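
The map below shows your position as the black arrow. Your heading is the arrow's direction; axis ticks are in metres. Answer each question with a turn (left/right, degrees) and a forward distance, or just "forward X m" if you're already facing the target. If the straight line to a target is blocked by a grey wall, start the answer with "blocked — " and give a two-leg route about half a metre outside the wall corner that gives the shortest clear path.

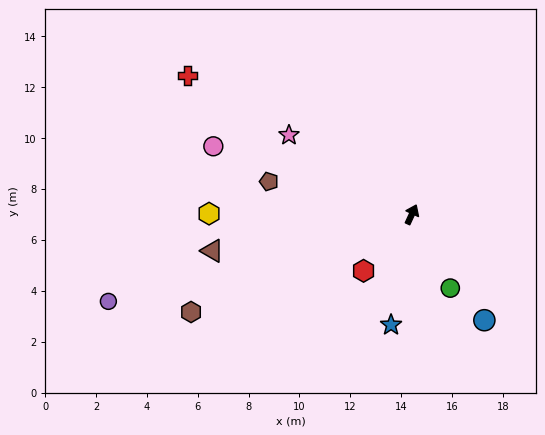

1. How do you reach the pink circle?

turn left 96°, forward 8.3 m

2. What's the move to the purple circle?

turn left 131°, forward 12.4 m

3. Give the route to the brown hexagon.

turn left 139°, forward 9.5 m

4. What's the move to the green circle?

turn right 128°, forward 3.3 m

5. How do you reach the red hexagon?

turn left 164°, forward 2.9 m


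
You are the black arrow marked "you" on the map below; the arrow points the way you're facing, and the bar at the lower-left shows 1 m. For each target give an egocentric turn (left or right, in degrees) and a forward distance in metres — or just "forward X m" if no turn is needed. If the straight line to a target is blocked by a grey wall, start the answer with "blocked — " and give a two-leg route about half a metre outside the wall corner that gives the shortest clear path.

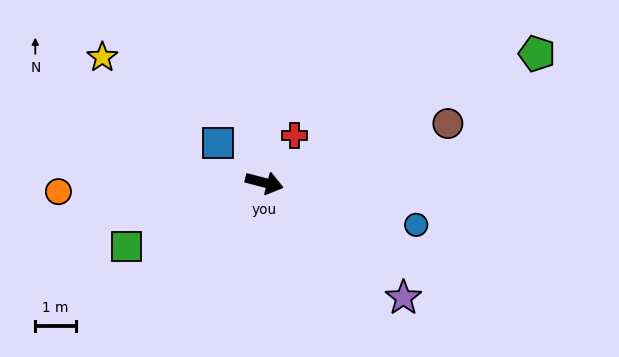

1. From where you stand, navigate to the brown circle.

turn left 33°, forward 4.8 m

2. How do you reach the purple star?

turn right 25°, forward 4.5 m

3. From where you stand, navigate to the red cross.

turn left 72°, forward 1.4 m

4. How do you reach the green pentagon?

turn left 40°, forward 7.4 m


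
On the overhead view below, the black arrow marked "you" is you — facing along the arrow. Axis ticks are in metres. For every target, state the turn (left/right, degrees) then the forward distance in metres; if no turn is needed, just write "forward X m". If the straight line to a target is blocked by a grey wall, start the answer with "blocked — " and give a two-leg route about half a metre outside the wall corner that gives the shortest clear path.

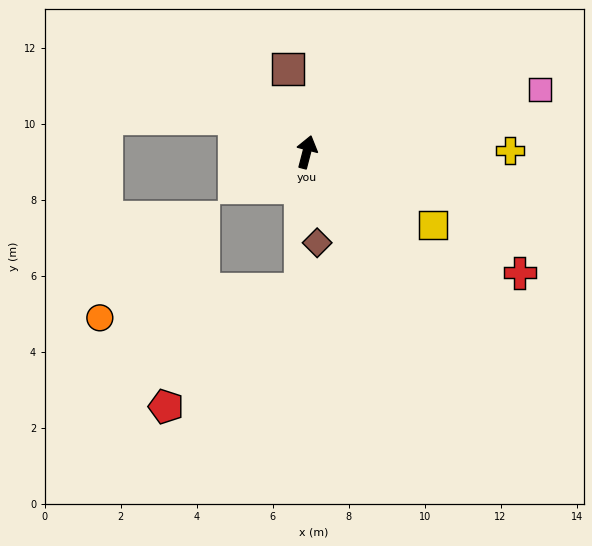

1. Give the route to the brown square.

turn left 27°, forward 2.2 m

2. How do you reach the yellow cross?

turn right 75°, forward 5.3 m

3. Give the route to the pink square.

turn right 60°, forward 6.4 m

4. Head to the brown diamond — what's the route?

turn right 159°, forward 2.4 m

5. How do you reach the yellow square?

turn right 105°, forward 3.8 m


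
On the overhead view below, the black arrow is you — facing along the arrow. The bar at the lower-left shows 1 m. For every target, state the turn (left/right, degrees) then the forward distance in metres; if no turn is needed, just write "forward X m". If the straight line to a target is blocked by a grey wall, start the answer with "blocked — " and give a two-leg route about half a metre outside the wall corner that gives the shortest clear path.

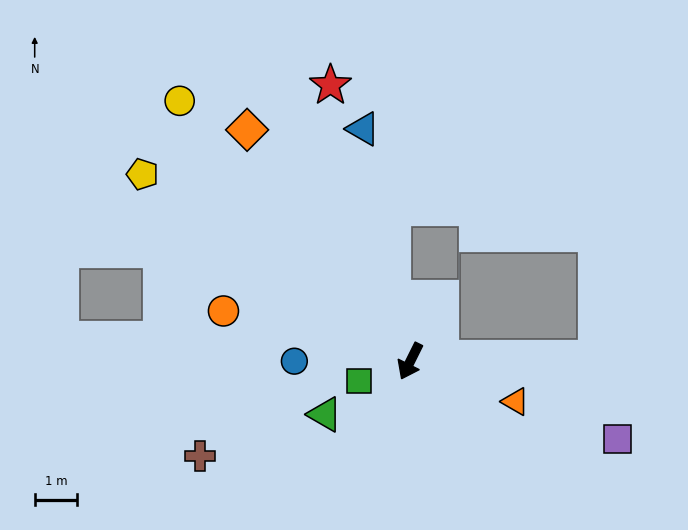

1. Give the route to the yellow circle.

turn right 112°, forward 8.2 m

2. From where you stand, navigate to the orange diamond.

turn right 118°, forward 6.7 m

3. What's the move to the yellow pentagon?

turn right 98°, forward 7.7 m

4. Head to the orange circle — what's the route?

turn right 79°, forward 4.6 m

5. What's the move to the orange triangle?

turn left 95°, forward 2.7 m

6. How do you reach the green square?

turn right 42°, forward 1.3 m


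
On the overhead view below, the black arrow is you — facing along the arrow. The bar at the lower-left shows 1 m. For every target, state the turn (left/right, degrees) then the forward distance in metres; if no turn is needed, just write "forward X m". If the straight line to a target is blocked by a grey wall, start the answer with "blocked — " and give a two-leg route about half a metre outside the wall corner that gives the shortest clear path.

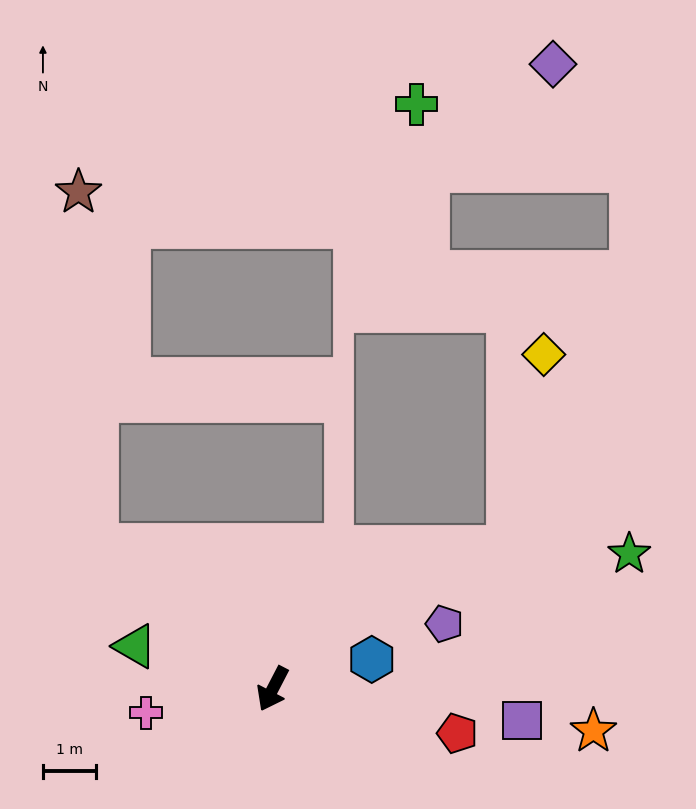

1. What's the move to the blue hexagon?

turn left 134°, forward 2.0 m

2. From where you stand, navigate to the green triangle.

turn right 80°, forward 2.7 m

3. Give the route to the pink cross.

turn right 52°, forward 2.4 m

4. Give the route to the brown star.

blocked — turn right 101°, forward 4.3 m, then turn right 49°, forward 6.7 m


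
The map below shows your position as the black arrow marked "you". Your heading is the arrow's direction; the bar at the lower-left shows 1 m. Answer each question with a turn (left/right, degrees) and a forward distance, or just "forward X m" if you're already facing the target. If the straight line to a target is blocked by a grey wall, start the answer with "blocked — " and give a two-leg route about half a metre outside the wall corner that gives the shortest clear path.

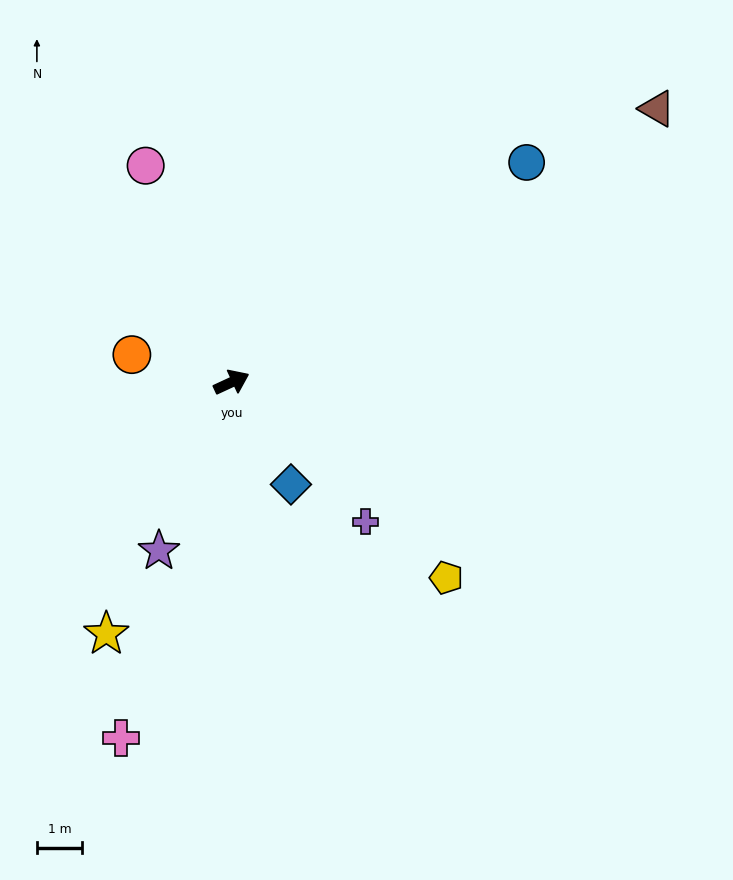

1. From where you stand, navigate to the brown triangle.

turn left 8°, forward 11.2 m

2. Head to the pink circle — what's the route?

turn left 87°, forward 5.2 m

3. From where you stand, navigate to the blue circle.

turn left 12°, forward 8.2 m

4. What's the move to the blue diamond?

turn right 85°, forward 2.6 m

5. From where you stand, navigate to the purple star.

turn right 138°, forward 4.1 m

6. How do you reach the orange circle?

turn left 140°, forward 2.3 m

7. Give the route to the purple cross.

turn right 71°, forward 4.3 m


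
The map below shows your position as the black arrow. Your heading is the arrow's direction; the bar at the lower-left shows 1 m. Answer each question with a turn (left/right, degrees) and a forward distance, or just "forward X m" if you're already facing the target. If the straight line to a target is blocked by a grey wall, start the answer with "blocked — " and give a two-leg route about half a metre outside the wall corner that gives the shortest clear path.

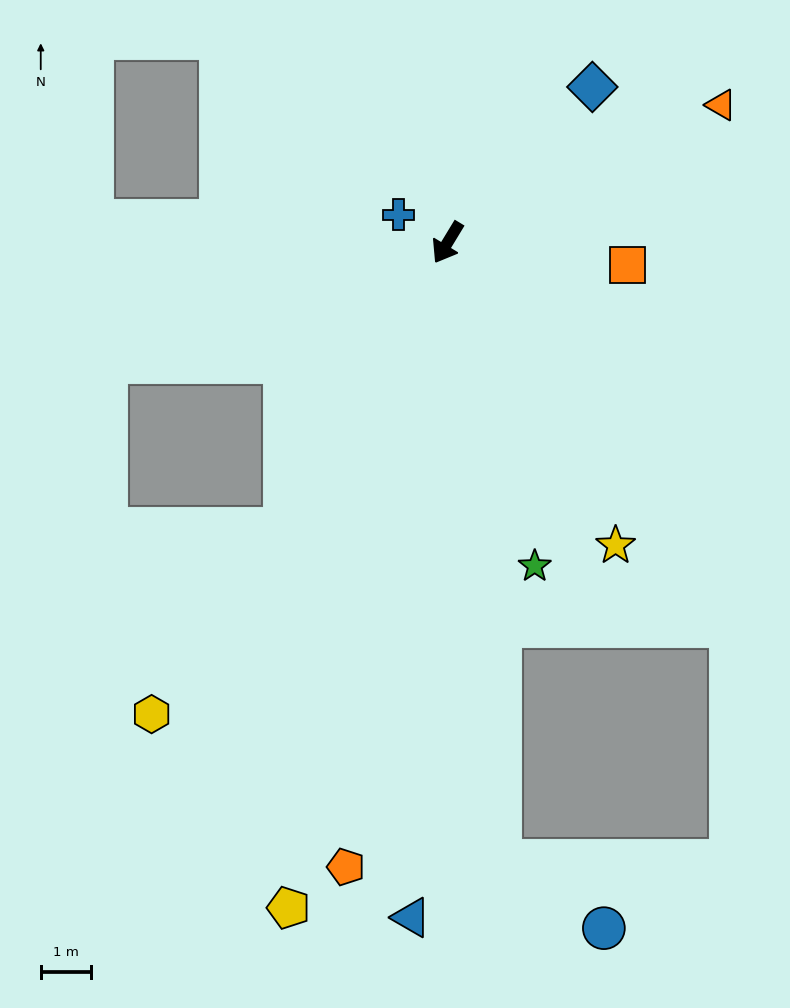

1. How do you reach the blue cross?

turn right 88°, forward 1.1 m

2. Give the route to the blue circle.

blocked — turn left 36°, forward 12.4 m, then turn left 52°, forward 2.5 m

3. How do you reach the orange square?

turn left 114°, forward 3.6 m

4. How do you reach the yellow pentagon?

turn left 18°, forward 13.7 m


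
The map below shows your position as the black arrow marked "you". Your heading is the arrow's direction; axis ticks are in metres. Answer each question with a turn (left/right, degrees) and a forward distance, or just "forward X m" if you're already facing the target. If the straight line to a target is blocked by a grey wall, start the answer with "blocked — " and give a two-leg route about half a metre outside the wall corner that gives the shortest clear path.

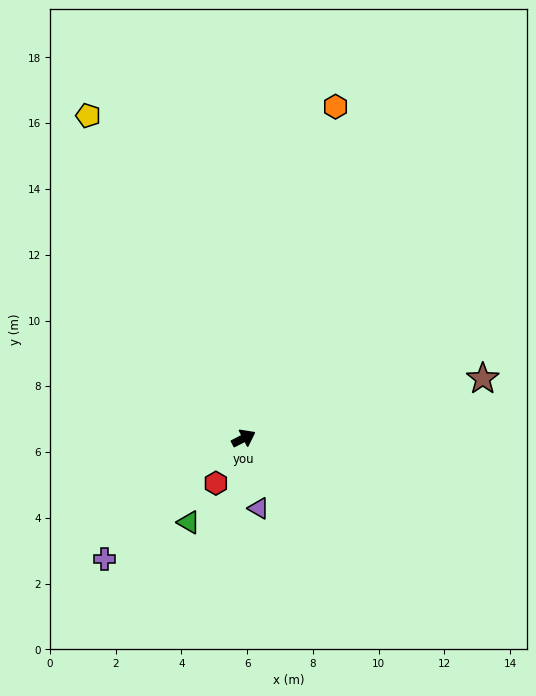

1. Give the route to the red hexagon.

turn right 149°, forward 1.6 m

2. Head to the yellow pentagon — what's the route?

turn left 88°, forward 10.9 m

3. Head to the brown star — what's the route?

turn right 13°, forward 7.5 m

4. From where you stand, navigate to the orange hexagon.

turn left 47°, forward 10.5 m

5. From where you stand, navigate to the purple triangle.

turn right 105°, forward 2.2 m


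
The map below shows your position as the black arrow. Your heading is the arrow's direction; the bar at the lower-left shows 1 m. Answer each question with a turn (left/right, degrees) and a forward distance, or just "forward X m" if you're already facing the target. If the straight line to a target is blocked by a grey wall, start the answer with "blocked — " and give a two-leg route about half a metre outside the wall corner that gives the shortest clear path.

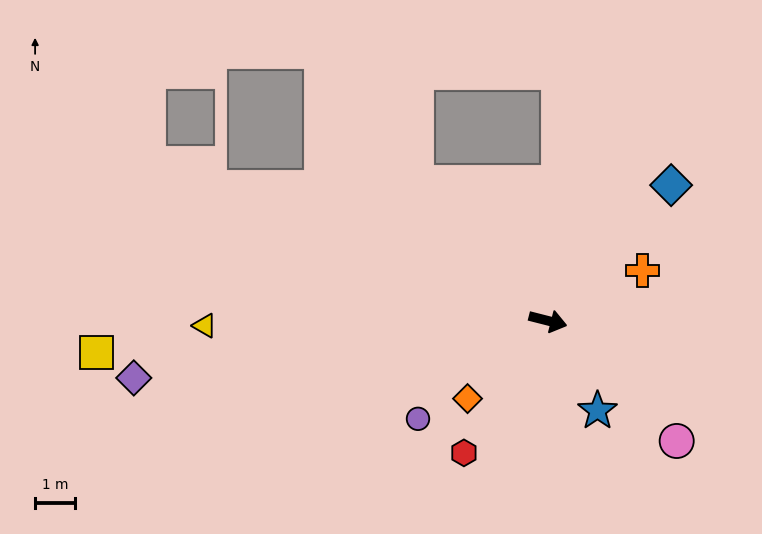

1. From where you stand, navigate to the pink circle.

turn right 29°, forward 4.4 m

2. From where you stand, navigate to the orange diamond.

turn right 122°, forward 2.8 m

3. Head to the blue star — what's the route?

turn right 47°, forward 2.5 m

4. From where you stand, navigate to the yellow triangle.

turn right 165°, forward 8.5 m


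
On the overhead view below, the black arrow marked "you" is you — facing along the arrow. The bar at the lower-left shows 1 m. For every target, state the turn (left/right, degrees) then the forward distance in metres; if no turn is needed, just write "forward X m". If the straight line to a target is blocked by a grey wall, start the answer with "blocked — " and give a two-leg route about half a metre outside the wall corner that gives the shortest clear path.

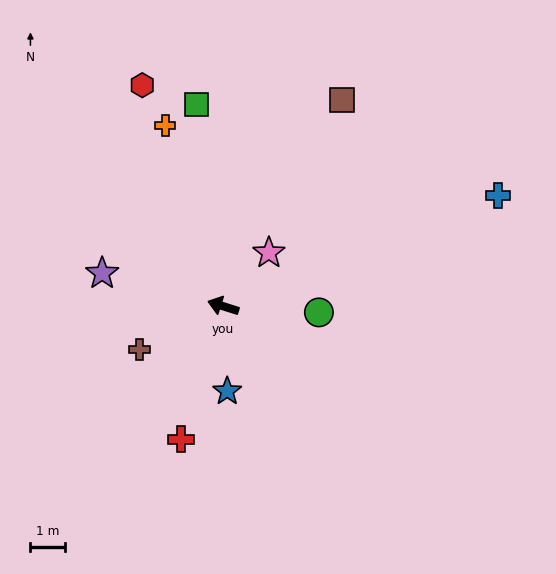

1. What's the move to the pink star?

turn right 113°, forward 2.0 m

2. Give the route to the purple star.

turn left 2°, forward 3.6 m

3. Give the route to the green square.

turn right 65°, forward 5.9 m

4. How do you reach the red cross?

turn left 90°, forward 4.0 m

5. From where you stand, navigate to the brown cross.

turn left 45°, forward 2.7 m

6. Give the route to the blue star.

turn left 110°, forward 2.5 m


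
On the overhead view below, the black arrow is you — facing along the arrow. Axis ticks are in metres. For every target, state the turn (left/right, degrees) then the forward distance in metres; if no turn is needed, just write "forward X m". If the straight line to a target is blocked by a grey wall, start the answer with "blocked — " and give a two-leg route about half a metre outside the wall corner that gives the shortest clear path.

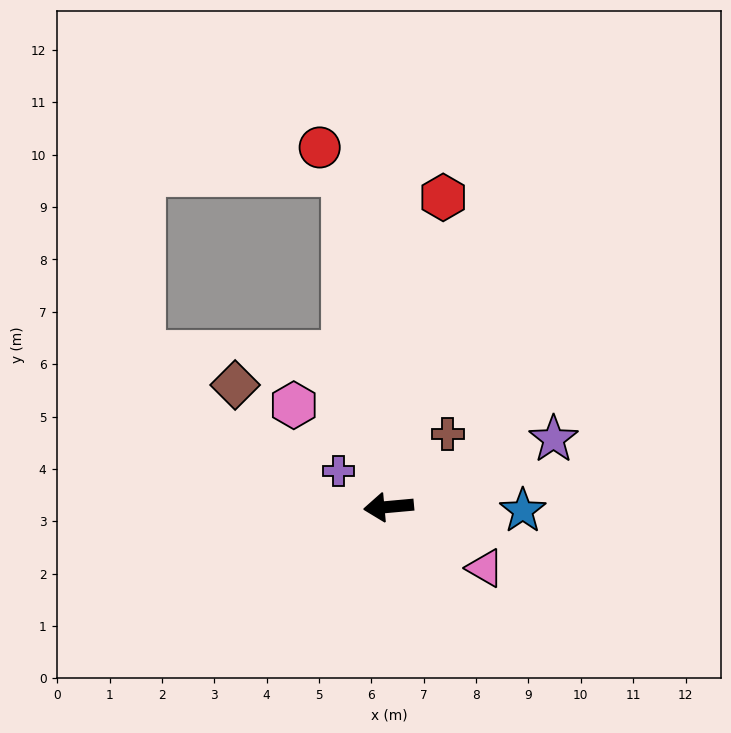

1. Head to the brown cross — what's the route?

turn right 134°, forward 1.8 m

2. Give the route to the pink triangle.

turn left 142°, forward 2.2 m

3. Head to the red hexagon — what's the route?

turn right 105°, forward 6.0 m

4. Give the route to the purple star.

turn right 163°, forward 3.4 m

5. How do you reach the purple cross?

turn right 41°, forward 1.2 m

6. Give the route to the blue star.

turn left 173°, forward 2.6 m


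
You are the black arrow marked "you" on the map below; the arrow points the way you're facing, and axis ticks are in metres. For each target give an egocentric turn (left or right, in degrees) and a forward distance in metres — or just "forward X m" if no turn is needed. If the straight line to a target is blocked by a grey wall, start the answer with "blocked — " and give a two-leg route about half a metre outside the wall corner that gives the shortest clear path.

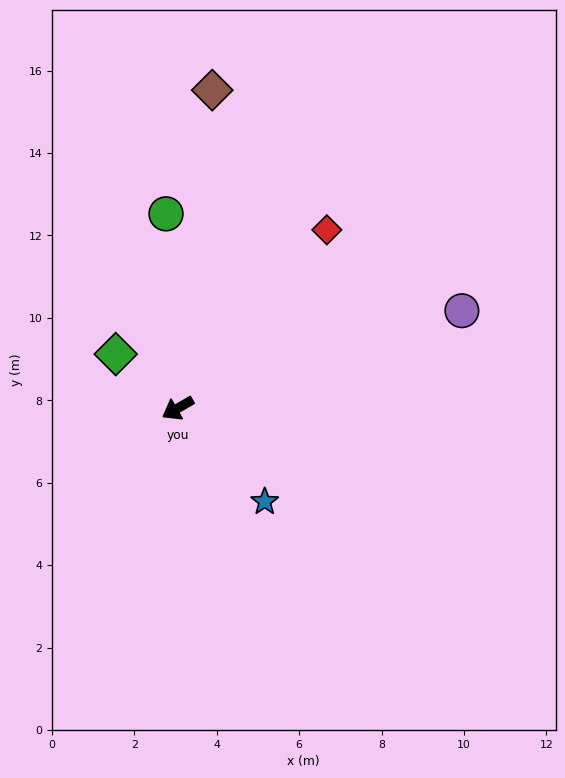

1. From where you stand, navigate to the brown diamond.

turn right 126°, forward 7.8 m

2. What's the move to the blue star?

turn left 103°, forward 3.1 m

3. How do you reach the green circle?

turn right 117°, forward 4.7 m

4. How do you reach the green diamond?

turn right 71°, forward 2.0 m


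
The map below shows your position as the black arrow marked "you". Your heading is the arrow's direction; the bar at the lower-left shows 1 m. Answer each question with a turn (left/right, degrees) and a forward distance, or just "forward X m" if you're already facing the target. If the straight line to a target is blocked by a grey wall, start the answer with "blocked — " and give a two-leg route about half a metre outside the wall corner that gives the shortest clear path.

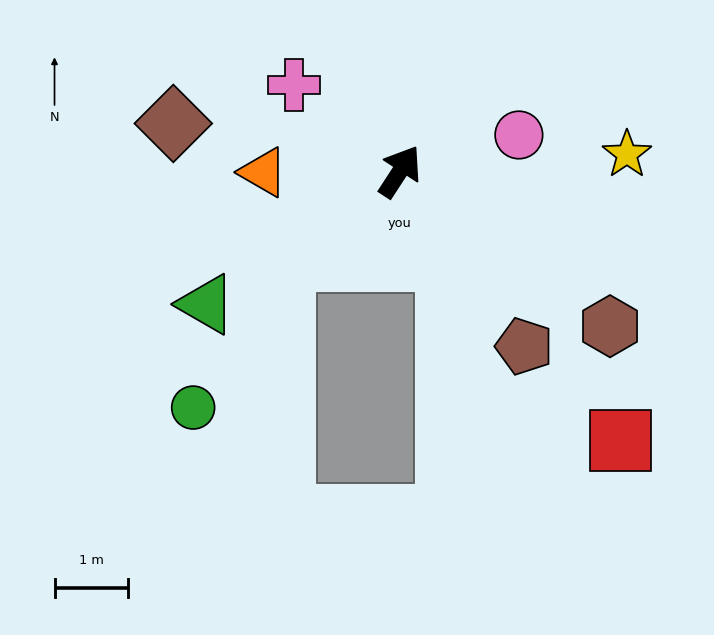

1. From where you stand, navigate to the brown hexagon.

turn right 93°, forward 3.5 m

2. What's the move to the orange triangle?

turn left 123°, forward 1.9 m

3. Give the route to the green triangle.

turn left 158°, forward 3.2 m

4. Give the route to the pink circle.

turn right 40°, forward 1.7 m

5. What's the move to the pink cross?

turn left 84°, forward 1.9 m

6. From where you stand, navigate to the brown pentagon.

turn right 112°, forward 2.9 m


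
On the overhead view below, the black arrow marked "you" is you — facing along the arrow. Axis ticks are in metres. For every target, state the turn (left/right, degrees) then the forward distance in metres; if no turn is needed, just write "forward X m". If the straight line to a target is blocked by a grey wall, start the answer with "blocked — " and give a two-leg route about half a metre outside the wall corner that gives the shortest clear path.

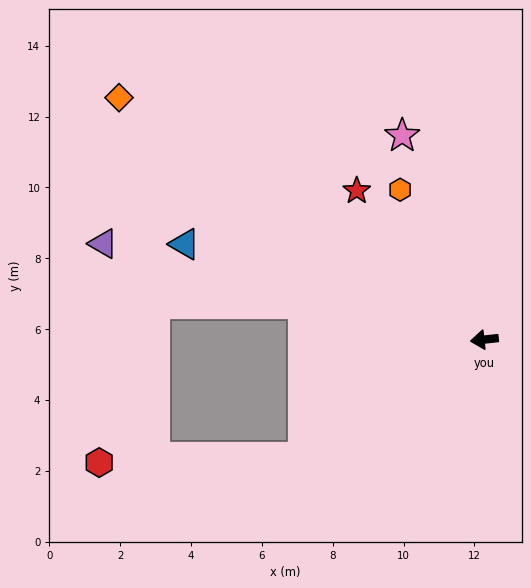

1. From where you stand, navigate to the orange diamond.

turn right 40°, forward 12.4 m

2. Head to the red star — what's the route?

turn right 56°, forward 5.5 m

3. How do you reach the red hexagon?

blocked — turn left 27°, forward 6.1 m, then turn right 32°, forward 5.8 m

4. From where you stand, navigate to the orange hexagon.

turn right 67°, forward 4.9 m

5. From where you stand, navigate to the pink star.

turn right 74°, forward 6.2 m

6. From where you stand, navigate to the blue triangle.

turn right 24°, forward 8.9 m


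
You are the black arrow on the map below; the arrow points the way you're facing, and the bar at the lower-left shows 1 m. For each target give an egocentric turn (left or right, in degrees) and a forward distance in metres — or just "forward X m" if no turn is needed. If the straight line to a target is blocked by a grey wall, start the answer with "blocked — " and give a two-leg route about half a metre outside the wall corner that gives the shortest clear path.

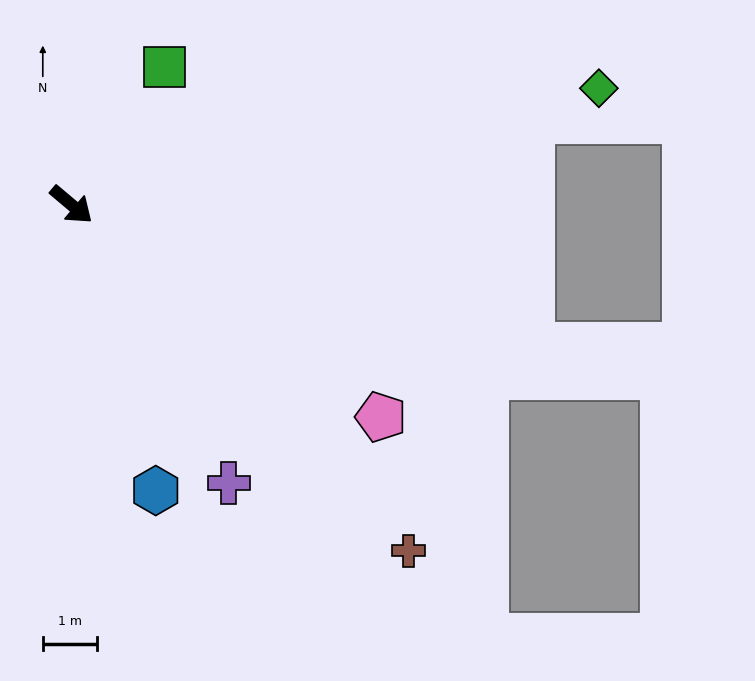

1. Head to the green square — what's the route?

turn left 96°, forward 3.0 m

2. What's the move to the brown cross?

turn right 6°, forward 8.8 m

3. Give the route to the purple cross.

turn right 20°, forward 5.8 m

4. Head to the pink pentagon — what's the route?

turn left 6°, forward 6.9 m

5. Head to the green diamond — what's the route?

turn left 53°, forward 9.9 m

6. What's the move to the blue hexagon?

turn right 33°, forward 5.4 m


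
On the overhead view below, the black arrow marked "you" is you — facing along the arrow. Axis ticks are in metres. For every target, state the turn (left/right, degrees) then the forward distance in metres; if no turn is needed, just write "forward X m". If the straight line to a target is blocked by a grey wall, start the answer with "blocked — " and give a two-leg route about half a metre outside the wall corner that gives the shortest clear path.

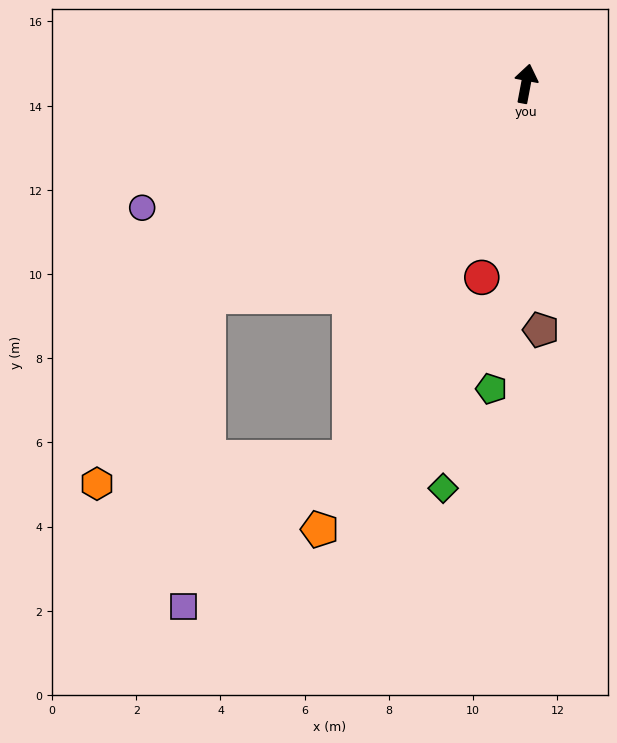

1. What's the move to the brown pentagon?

turn right 166°, forward 5.9 m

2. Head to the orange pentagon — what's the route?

turn left 166°, forward 11.7 m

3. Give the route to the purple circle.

turn left 119°, forward 9.6 m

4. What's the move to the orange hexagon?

blocked — turn left 134°, forward 9.1 m, then turn left 26°, forward 5.2 m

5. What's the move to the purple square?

blocked — turn left 165°, forward 9.8 m, then turn right 23°, forward 5.3 m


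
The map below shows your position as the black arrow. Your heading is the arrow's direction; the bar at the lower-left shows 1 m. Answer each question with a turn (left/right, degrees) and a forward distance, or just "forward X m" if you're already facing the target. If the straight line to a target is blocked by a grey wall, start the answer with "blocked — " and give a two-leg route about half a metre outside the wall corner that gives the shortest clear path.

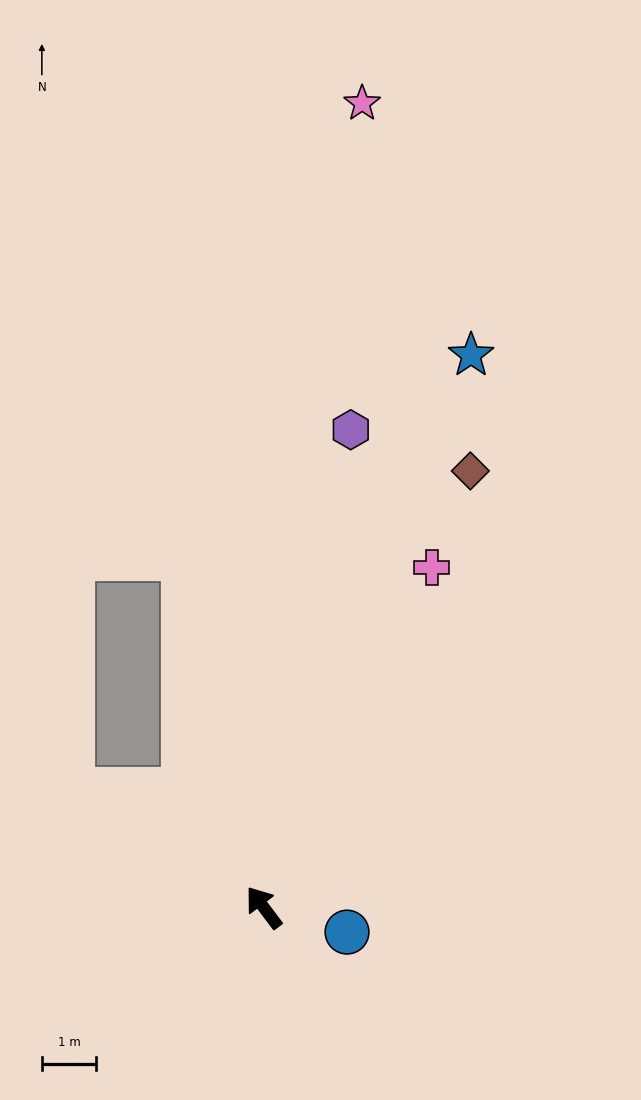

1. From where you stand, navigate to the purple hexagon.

turn right 47°, forward 9.0 m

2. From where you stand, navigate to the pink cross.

turn right 63°, forward 7.0 m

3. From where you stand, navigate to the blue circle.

turn right 143°, forward 1.6 m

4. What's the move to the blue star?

turn right 58°, forward 10.9 m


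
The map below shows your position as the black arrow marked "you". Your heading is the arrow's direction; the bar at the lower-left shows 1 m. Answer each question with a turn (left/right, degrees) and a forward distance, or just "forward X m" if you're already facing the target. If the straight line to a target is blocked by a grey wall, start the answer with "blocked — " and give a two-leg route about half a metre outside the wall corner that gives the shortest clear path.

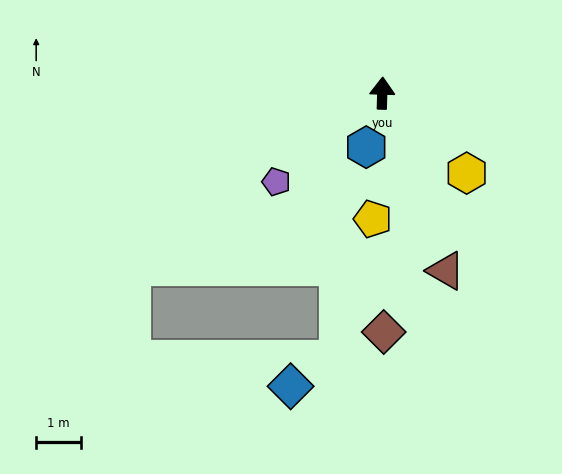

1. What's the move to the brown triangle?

turn right 159°, forward 4.2 m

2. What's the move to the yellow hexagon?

turn right 132°, forward 2.6 m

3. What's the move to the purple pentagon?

turn left 132°, forward 3.1 m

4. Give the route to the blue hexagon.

turn left 165°, forward 1.3 m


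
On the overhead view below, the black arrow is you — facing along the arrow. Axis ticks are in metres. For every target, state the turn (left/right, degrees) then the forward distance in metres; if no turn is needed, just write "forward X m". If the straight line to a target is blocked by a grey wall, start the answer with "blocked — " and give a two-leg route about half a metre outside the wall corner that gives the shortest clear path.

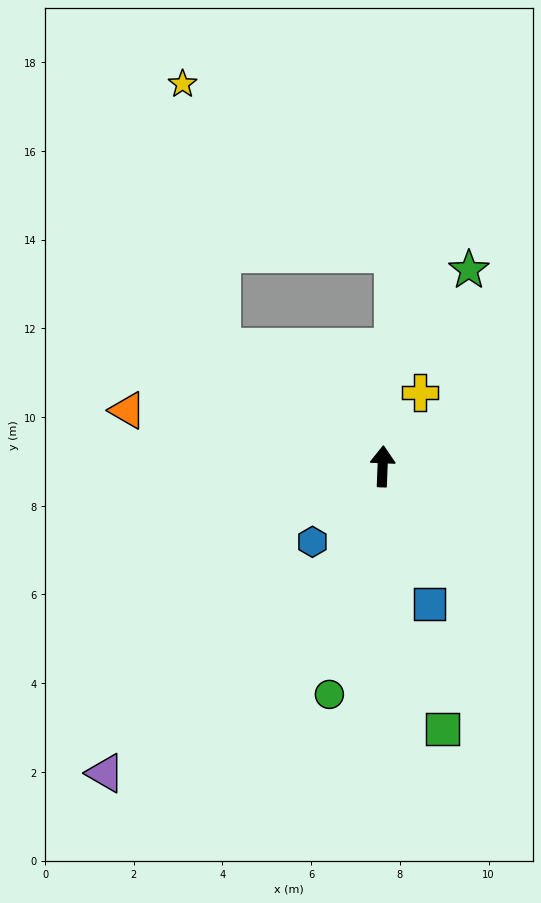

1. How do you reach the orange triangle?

turn left 80°, forward 5.9 m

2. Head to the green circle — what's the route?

turn left 169°, forward 5.3 m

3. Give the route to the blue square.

turn right 159°, forward 3.3 m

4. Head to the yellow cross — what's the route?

turn right 25°, forward 1.9 m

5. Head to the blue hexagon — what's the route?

turn left 139°, forward 2.3 m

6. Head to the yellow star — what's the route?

blocked — turn left 56°, forward 4.5 m, then turn right 45°, forward 6.0 m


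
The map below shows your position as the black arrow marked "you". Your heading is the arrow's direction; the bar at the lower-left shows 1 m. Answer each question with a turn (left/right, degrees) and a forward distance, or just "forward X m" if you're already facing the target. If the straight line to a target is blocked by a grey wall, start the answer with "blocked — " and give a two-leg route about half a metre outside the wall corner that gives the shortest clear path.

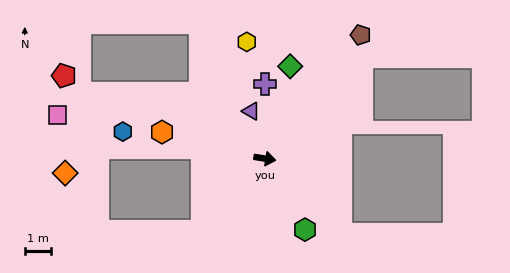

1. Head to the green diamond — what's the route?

turn left 84°, forward 3.7 m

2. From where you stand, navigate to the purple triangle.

turn left 115°, forward 1.9 m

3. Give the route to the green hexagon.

turn right 51°, forward 3.1 m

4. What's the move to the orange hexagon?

turn left 175°, forward 4.1 m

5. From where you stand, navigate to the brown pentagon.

turn left 61°, forward 6.0 m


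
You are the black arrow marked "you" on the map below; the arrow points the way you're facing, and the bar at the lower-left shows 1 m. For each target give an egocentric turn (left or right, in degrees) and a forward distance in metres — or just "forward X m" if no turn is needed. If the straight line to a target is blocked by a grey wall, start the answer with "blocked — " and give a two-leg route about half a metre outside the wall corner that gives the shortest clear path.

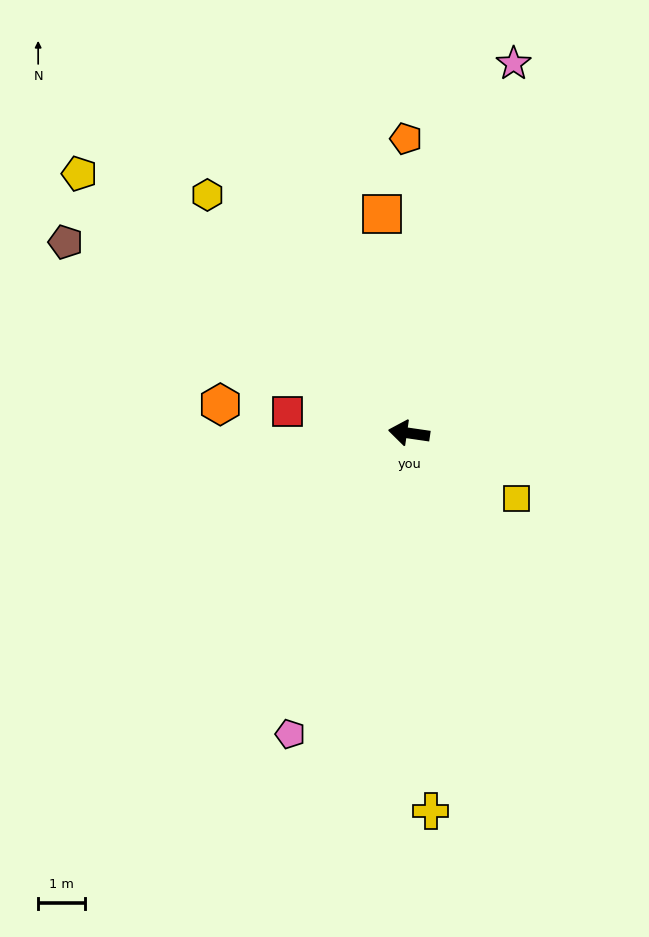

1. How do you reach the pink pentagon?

turn left 77°, forward 7.0 m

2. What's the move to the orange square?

turn right 75°, forward 4.8 m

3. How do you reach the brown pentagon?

turn right 21°, forward 8.5 m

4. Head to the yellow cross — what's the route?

turn left 102°, forward 8.2 m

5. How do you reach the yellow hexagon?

turn right 41°, forward 6.7 m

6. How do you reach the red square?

forward 2.7 m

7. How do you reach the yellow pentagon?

turn right 30°, forward 9.0 m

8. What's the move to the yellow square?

turn left 157°, forward 2.7 m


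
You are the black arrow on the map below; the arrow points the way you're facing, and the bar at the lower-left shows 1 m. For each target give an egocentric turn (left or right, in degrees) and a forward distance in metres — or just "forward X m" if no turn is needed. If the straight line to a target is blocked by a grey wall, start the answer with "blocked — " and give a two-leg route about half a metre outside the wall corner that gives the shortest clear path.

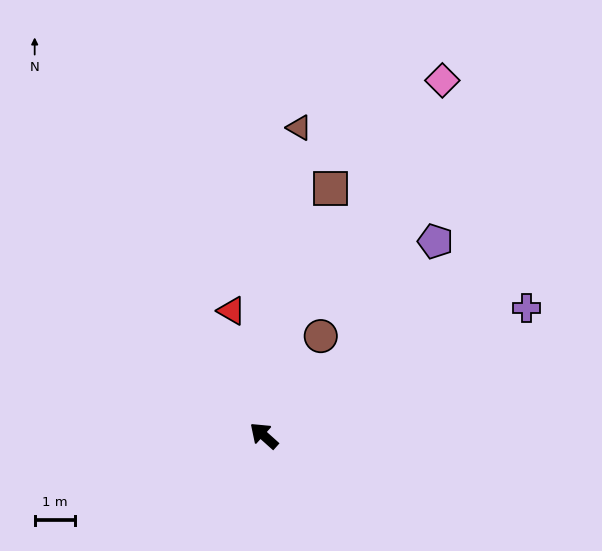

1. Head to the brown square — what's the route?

turn right 63°, forward 6.4 m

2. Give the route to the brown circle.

turn right 78°, forward 2.9 m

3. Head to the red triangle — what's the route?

turn right 34°, forward 3.2 m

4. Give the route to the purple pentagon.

turn right 90°, forward 6.5 m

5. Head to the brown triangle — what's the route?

turn right 55°, forward 7.7 m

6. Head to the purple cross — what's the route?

turn right 112°, forward 7.3 m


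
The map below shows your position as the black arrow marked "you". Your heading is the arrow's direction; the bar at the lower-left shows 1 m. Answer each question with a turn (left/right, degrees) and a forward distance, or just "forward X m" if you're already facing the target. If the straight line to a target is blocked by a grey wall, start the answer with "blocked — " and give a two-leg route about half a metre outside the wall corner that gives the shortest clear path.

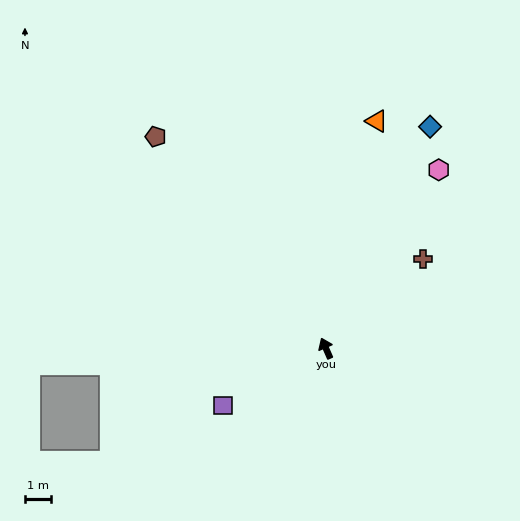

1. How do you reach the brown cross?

turn right 71°, forward 5.0 m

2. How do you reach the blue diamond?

turn right 49°, forward 9.3 m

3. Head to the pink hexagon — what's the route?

turn right 56°, forward 8.0 m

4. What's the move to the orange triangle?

turn right 36°, forward 8.8 m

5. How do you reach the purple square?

turn left 96°, forward 4.5 m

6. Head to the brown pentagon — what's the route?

turn left 15°, forward 10.3 m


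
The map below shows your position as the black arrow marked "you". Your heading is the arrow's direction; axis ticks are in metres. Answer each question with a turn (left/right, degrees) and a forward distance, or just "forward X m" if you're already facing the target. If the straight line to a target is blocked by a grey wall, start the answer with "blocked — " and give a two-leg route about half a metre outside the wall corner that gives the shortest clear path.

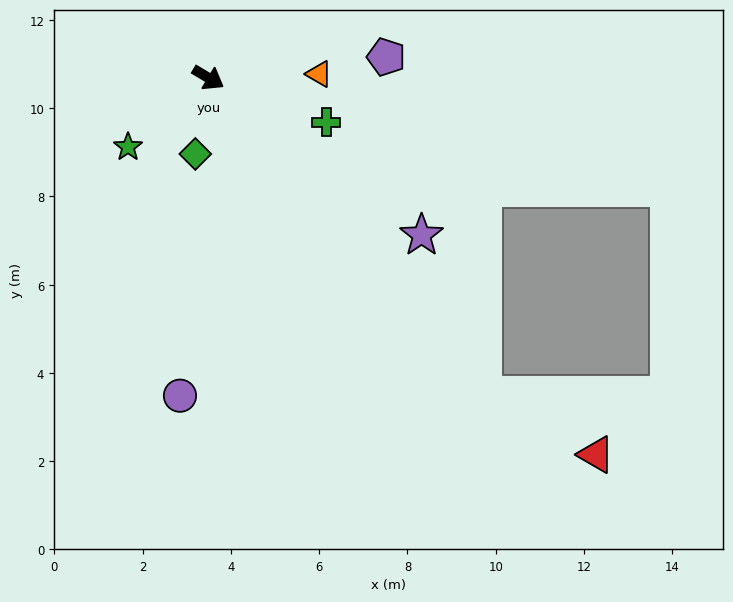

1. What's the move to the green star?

turn right 108°, forward 2.4 m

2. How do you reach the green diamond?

turn right 69°, forward 1.8 m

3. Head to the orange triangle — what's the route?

turn left 33°, forward 2.5 m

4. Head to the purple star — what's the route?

turn right 6°, forward 6.0 m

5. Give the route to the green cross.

turn left 10°, forward 2.9 m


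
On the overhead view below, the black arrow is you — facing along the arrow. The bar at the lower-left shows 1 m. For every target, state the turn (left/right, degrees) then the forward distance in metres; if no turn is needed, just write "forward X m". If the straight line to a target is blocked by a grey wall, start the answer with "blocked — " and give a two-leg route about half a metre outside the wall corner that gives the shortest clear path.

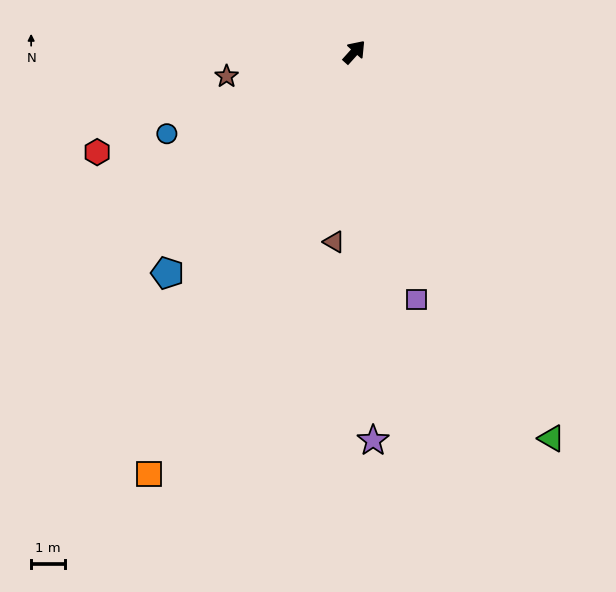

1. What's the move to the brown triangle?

turn right 144°, forward 5.6 m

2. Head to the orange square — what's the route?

turn right 164°, forward 13.7 m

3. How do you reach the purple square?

turn right 124°, forward 7.5 m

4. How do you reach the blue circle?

turn left 156°, forward 6.0 m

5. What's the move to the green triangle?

turn right 111°, forward 12.6 m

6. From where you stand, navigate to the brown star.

turn left 143°, forward 3.8 m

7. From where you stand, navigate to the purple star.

turn right 135°, forward 11.3 m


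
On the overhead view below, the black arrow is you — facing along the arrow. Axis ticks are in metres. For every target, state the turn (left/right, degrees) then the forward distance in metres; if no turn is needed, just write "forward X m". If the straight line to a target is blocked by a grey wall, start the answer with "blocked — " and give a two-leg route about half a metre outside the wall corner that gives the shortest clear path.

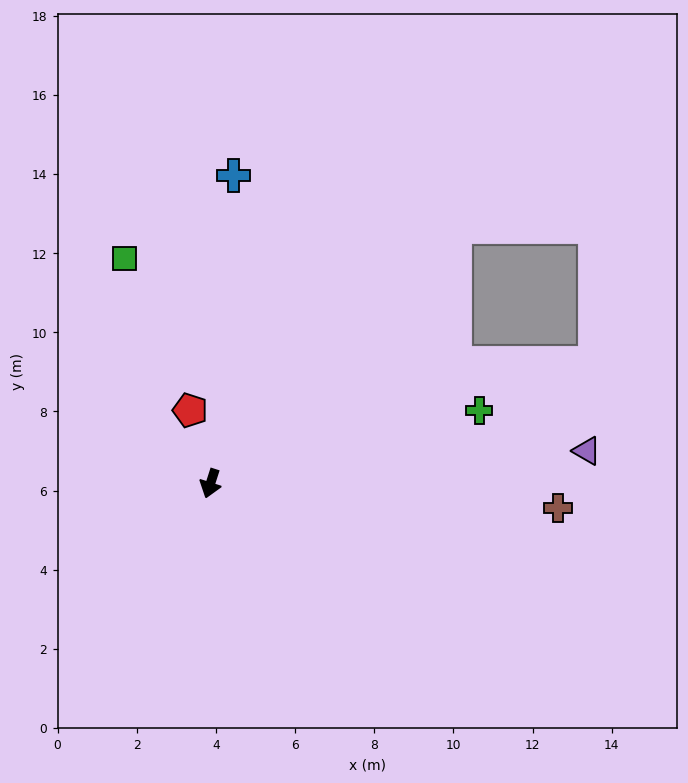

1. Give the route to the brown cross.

turn left 104°, forward 8.8 m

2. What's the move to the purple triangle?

turn left 113°, forward 9.5 m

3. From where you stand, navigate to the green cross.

turn left 123°, forward 7.0 m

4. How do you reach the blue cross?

turn right 166°, forward 7.8 m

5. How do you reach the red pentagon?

turn right 147°, forward 1.9 m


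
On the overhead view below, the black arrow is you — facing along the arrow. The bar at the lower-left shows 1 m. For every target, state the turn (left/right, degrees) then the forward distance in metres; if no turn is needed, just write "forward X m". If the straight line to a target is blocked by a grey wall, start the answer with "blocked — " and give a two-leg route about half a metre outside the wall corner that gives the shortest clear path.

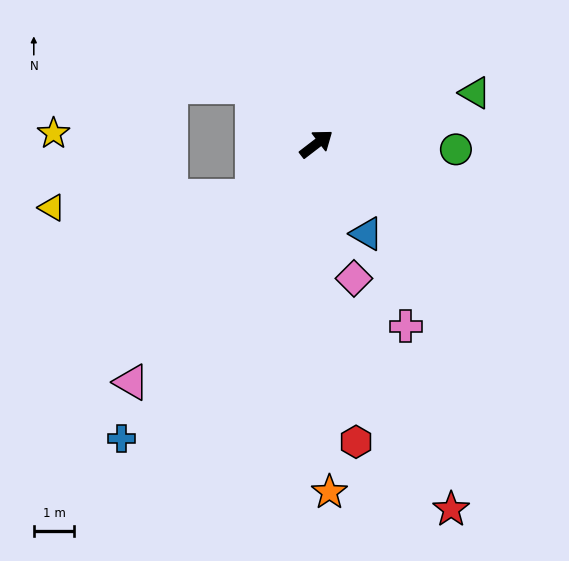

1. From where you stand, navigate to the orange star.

turn right 125°, forward 8.6 m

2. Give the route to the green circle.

turn right 40°, forward 3.4 m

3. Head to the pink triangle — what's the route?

turn right 165°, forward 7.4 m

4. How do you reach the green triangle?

turn right 20°, forward 4.1 m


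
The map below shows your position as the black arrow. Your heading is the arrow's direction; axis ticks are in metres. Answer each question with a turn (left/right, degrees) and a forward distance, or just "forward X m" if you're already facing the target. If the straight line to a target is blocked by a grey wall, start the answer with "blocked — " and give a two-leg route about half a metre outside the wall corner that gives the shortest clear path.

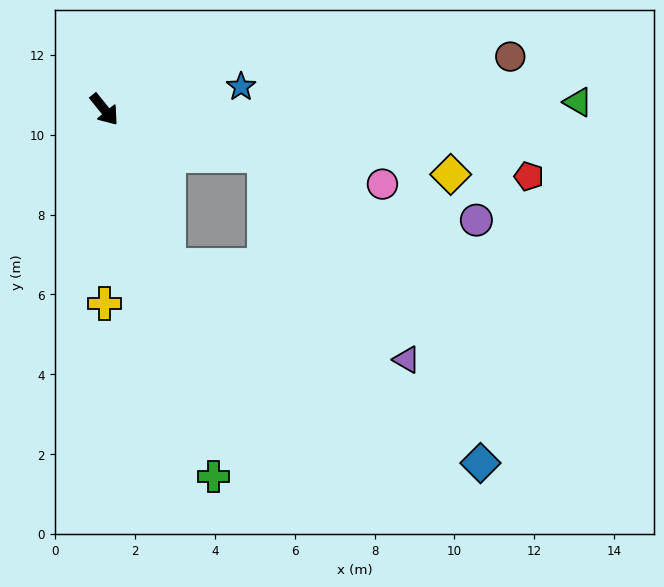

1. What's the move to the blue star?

turn left 60°, forward 3.5 m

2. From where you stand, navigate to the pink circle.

turn left 36°, forward 7.2 m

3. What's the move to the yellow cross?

turn right 39°, forward 4.9 m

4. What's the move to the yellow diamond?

turn left 40°, forward 8.8 m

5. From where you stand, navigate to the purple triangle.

blocked — turn left 35°, forward 4.2 m, then turn right 39°, forward 6.2 m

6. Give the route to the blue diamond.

blocked — turn right 16°, forward 4.2 m, then turn left 35°, forward 9.2 m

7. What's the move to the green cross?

turn right 22°, forward 9.6 m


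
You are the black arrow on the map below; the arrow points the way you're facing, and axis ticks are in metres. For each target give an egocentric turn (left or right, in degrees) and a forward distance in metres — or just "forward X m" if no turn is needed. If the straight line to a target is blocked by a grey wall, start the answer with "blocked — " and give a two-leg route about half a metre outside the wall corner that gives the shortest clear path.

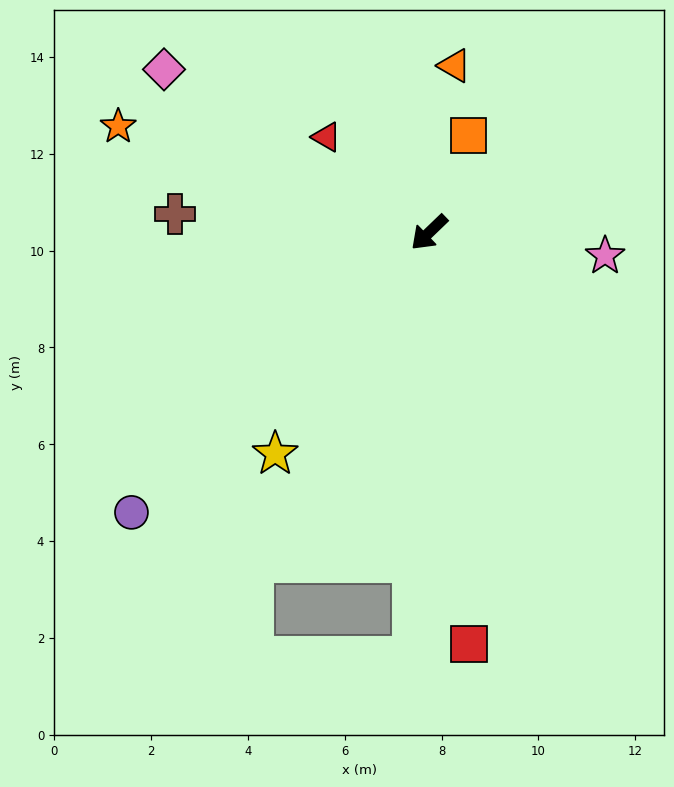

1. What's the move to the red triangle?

turn right 87°, forward 2.9 m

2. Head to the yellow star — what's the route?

turn left 11°, forward 5.6 m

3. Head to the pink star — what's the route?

turn left 129°, forward 3.7 m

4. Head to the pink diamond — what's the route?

turn right 75°, forward 6.4 m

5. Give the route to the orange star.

turn right 63°, forward 6.8 m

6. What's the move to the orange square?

turn right 156°, forward 2.2 m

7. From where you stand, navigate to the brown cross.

turn right 48°, forward 5.3 m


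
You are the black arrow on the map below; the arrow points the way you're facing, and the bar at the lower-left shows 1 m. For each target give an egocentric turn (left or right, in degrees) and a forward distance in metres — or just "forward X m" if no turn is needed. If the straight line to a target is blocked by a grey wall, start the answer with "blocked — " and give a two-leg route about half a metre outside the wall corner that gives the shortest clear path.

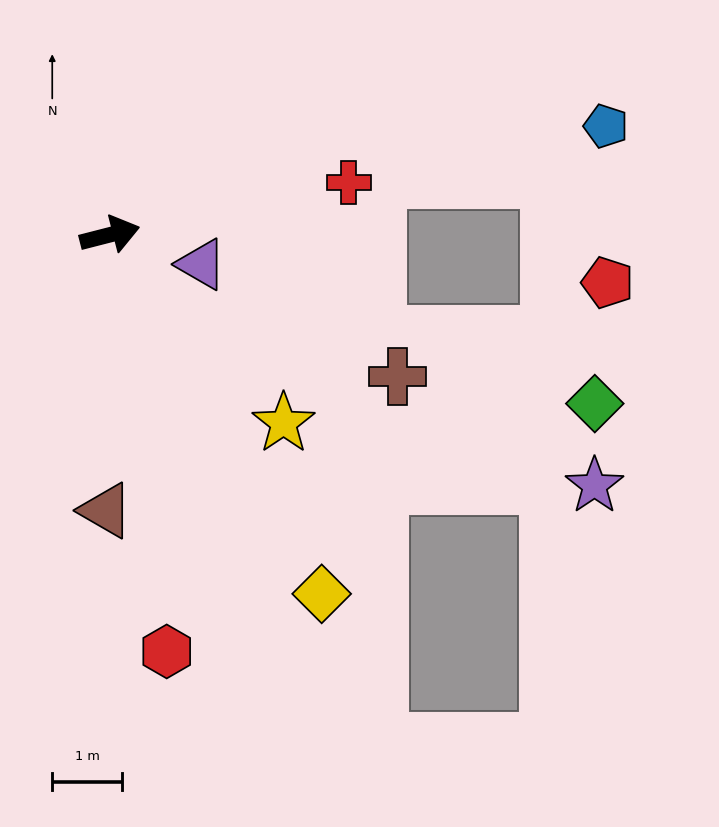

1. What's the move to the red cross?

turn right 2°, forward 3.5 m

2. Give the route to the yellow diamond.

turn right 74°, forward 6.0 m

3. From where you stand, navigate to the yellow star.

turn right 62°, forward 3.7 m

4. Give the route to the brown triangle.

turn right 105°, forward 3.9 m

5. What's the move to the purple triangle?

turn right 32°, forward 1.4 m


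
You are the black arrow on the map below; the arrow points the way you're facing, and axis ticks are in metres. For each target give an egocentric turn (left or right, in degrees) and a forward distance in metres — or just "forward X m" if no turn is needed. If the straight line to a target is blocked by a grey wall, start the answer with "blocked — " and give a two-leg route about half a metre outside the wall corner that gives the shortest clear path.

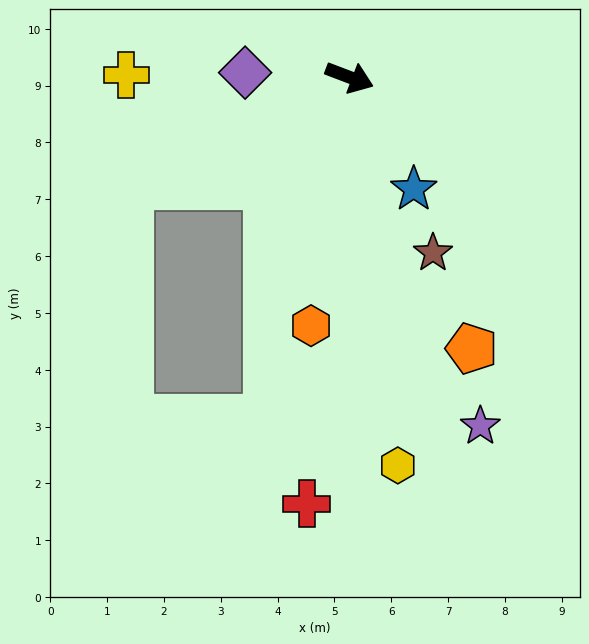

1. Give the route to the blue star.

turn right 39°, forward 2.3 m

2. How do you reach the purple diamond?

turn right 162°, forward 1.8 m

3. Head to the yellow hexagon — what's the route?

turn right 62°, forward 6.9 m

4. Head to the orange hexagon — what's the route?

turn right 78°, forward 4.4 m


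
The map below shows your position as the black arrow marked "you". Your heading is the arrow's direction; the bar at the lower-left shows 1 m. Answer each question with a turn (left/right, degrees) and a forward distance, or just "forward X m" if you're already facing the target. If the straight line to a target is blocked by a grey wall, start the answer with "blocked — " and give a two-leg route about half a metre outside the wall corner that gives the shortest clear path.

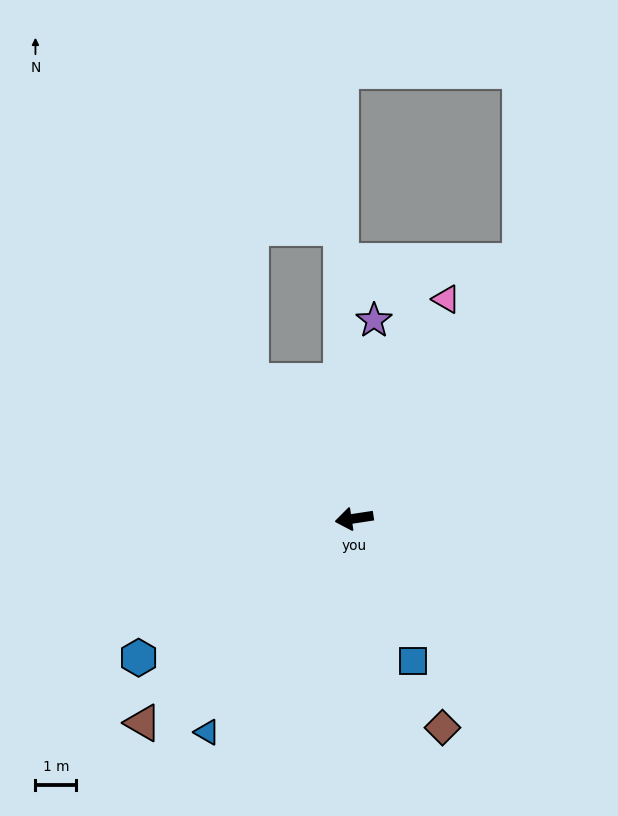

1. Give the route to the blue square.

turn left 104°, forward 3.8 m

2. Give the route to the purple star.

turn right 104°, forward 4.9 m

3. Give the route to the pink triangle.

turn right 121°, forward 5.8 m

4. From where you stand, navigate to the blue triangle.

turn left 47°, forward 6.4 m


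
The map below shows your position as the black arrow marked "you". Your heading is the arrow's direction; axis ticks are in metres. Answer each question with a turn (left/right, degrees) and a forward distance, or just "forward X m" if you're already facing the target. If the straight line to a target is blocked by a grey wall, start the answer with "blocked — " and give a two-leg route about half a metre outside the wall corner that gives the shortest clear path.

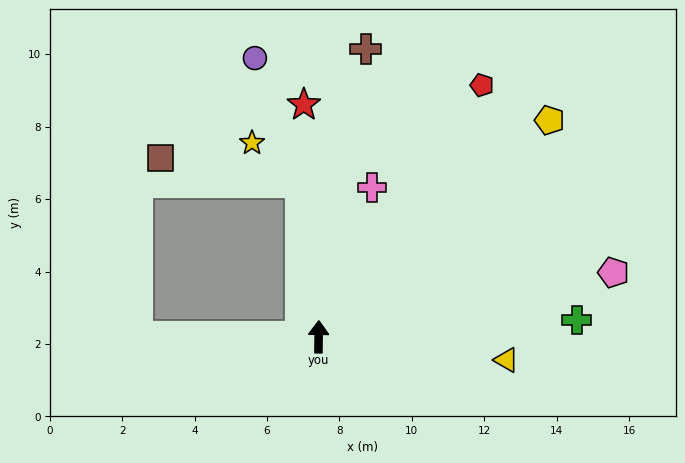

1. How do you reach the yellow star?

blocked — turn left 7°, forward 4.3 m, then turn left 45°, forward 1.7 m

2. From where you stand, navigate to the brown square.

blocked — turn left 7°, forward 4.3 m, then turn left 74°, forward 3.9 m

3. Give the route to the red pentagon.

turn right 32°, forward 8.3 m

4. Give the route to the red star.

turn left 4°, forward 6.4 m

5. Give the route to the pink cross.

turn right 19°, forward 4.4 m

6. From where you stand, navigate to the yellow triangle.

turn right 96°, forward 5.2 m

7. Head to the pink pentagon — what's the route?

turn right 77°, forward 8.3 m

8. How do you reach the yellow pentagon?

turn right 46°, forward 8.7 m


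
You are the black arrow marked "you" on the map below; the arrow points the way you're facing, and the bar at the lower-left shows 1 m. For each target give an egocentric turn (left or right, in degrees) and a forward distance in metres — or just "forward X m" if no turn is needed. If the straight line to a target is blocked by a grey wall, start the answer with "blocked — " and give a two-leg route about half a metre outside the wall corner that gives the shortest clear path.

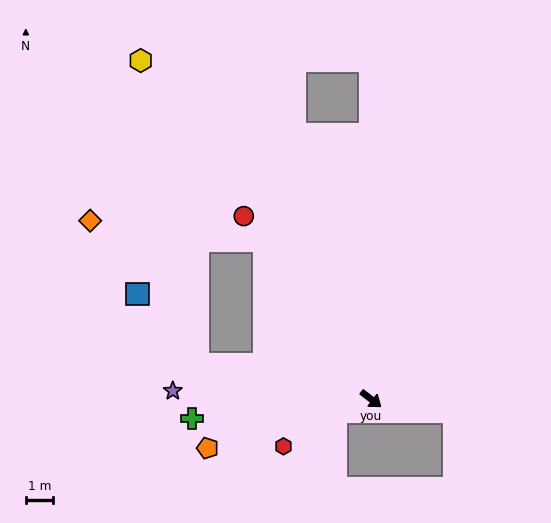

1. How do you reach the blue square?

blocked — turn right 154°, forward 6.6 m, then turn right 38°, forward 3.4 m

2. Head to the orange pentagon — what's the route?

turn right 126°, forward 6.4 m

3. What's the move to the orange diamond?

blocked — turn left 162°, forward 7.1 m, then turn left 49°, forward 6.5 m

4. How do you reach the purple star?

turn right 145°, forward 7.4 m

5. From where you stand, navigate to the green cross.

turn right 136°, forward 6.7 m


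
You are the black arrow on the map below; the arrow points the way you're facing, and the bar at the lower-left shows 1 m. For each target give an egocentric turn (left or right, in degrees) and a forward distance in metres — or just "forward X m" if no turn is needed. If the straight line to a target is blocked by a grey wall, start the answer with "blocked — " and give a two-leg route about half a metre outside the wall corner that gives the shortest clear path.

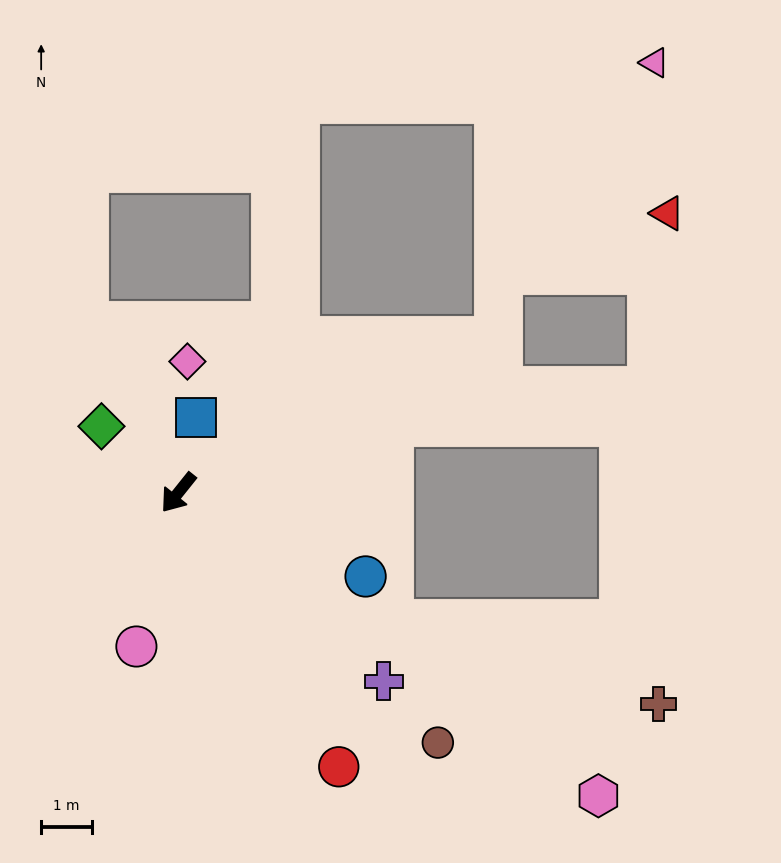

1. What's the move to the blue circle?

turn left 105°, forward 4.1 m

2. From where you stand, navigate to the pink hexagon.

turn left 93°, forward 10.3 m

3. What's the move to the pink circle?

turn left 23°, forward 3.2 m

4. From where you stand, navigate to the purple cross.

turn left 86°, forward 5.5 m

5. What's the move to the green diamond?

turn right 92°, forward 2.0 m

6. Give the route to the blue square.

turn right 155°, forward 1.5 m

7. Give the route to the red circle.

turn left 69°, forward 6.3 m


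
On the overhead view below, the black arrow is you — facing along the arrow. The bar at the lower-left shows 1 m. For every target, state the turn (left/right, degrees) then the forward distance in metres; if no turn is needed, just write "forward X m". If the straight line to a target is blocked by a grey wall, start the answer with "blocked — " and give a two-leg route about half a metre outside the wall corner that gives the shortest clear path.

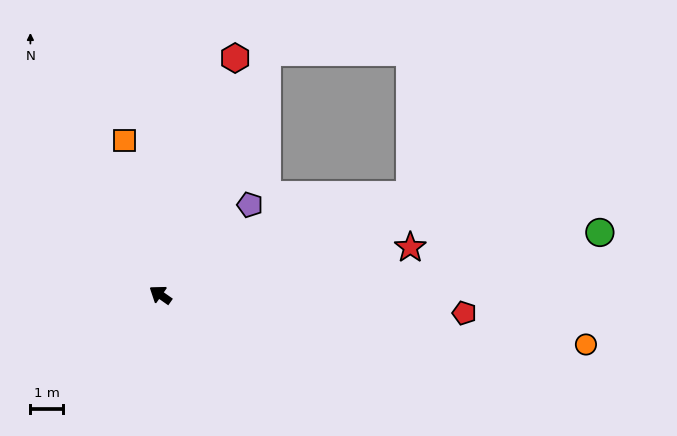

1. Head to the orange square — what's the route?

turn right 42°, forward 4.8 m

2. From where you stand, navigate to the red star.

turn right 134°, forward 7.7 m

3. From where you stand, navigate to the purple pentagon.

turn right 100°, forward 3.9 m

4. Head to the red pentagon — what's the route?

turn right 148°, forward 9.3 m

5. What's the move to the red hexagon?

turn right 72°, forward 7.6 m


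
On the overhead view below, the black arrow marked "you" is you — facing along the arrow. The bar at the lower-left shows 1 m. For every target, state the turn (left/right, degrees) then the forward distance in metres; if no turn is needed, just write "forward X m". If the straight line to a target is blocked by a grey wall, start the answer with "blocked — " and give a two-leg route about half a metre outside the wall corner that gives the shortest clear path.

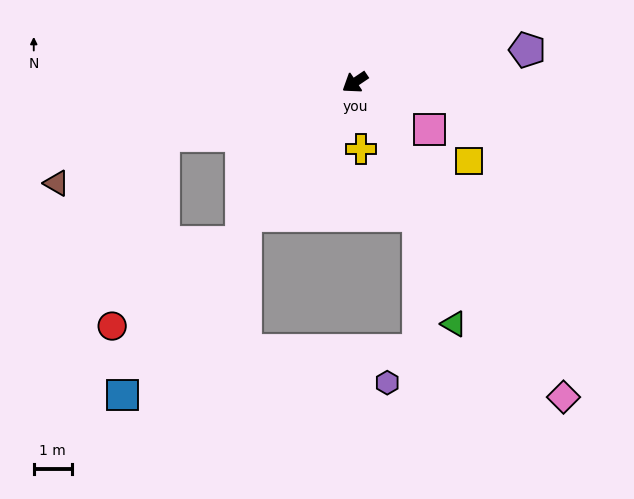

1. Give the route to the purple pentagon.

turn left 157°, forward 4.6 m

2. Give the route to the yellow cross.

turn left 61°, forward 1.8 m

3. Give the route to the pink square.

turn left 114°, forward 2.3 m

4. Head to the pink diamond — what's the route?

turn left 90°, forward 10.0 m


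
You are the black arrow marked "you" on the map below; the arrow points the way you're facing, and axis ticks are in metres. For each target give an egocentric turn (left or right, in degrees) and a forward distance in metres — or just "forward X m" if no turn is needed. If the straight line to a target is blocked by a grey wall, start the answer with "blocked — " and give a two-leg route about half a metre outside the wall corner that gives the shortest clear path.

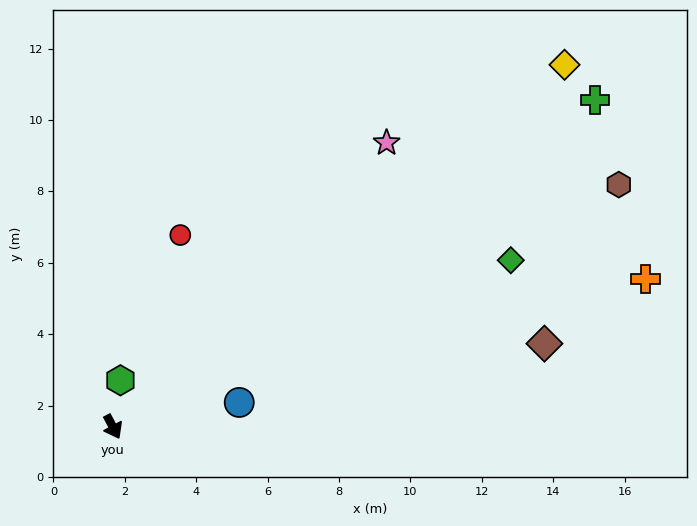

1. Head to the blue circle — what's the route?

turn left 73°, forward 3.6 m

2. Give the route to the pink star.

turn left 108°, forward 11.1 m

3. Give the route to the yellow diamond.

turn left 101°, forward 16.2 m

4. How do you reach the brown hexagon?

turn left 88°, forward 15.7 m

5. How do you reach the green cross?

turn left 96°, forward 16.3 m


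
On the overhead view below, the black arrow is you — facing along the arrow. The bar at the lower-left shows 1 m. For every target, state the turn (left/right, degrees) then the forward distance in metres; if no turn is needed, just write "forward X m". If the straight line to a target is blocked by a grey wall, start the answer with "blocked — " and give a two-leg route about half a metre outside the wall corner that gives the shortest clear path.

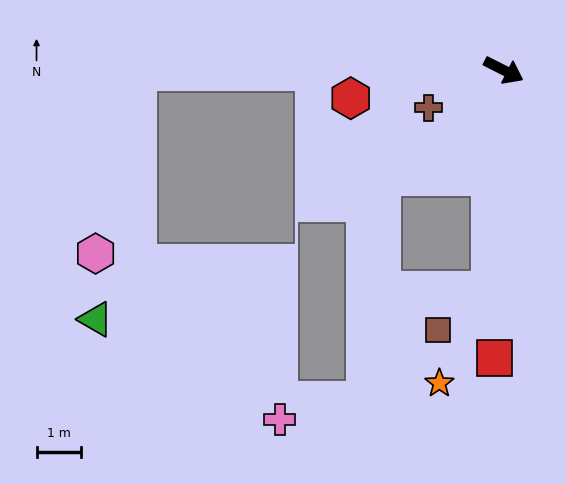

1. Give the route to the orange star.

blocked — turn right 67°, forward 5.0 m, then turn right 25°, forward 2.4 m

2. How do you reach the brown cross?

turn right 127°, forward 1.9 m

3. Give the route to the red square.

turn right 65°, forward 6.5 m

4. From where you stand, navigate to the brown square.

blocked — turn right 67°, forward 5.0 m, then turn right 49°, forward 1.5 m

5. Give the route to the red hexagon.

turn right 143°, forward 3.5 m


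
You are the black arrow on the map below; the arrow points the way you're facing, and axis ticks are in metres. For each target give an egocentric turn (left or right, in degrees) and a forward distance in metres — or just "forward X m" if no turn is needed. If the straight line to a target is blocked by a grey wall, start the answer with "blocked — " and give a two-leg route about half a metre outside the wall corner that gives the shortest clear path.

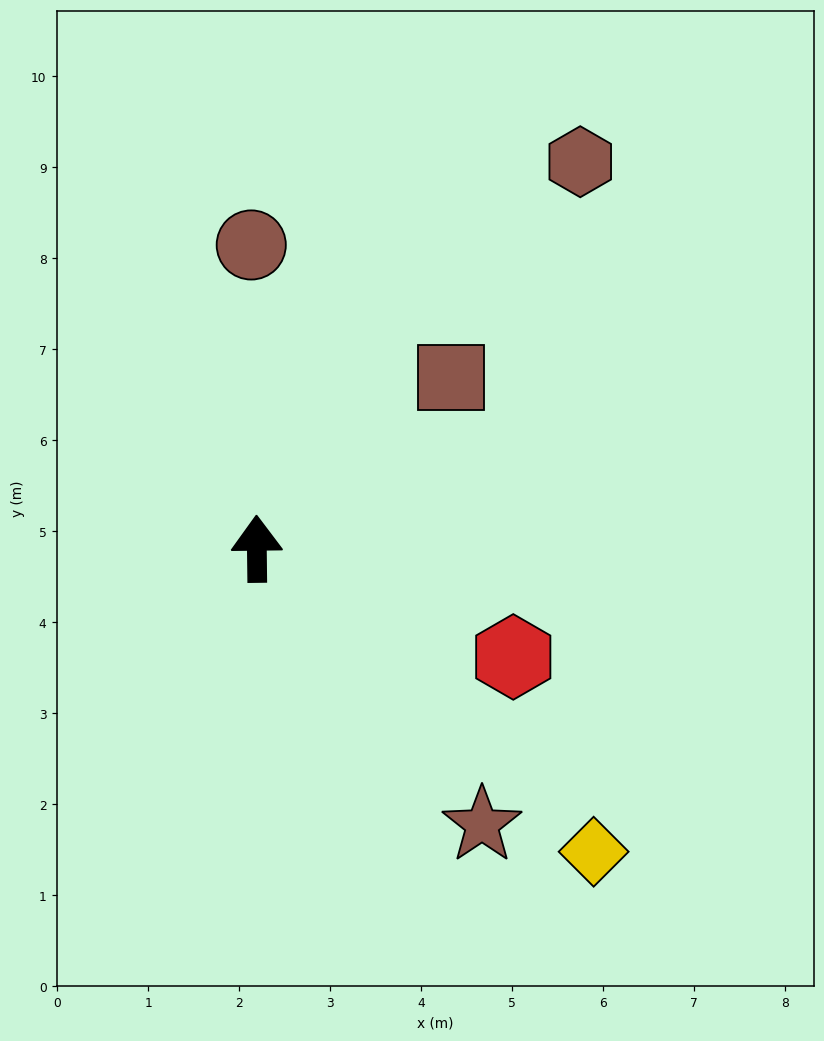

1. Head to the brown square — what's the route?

turn right 49°, forward 2.8 m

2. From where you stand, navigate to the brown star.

turn right 141°, forward 3.9 m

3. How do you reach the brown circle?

forward 3.3 m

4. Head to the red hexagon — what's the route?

turn right 114°, forward 3.1 m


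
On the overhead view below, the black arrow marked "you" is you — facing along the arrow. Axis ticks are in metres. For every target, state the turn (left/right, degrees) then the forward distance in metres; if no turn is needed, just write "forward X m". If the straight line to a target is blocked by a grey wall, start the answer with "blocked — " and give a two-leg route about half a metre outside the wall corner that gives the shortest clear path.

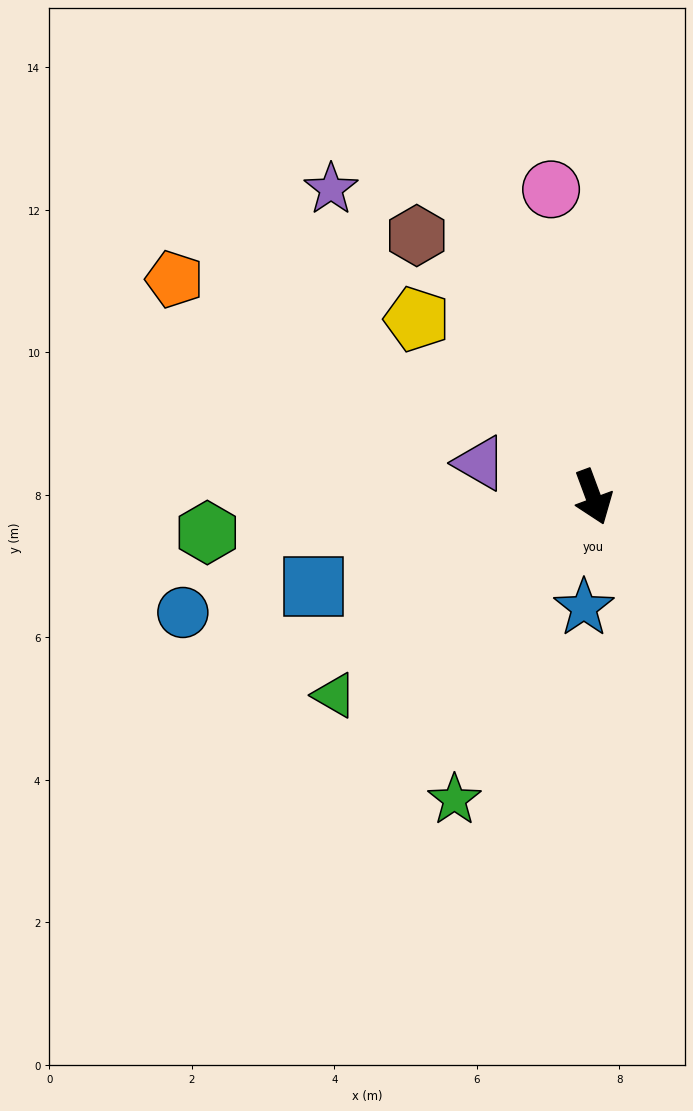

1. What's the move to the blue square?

turn right 93°, forward 4.1 m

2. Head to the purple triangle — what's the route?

turn right 127°, forward 1.7 m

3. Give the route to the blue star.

turn right 25°, forward 1.6 m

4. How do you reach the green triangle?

turn right 73°, forward 4.6 m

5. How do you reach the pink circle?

turn left 167°, forward 4.4 m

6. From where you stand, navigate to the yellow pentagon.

turn right 156°, forward 3.5 m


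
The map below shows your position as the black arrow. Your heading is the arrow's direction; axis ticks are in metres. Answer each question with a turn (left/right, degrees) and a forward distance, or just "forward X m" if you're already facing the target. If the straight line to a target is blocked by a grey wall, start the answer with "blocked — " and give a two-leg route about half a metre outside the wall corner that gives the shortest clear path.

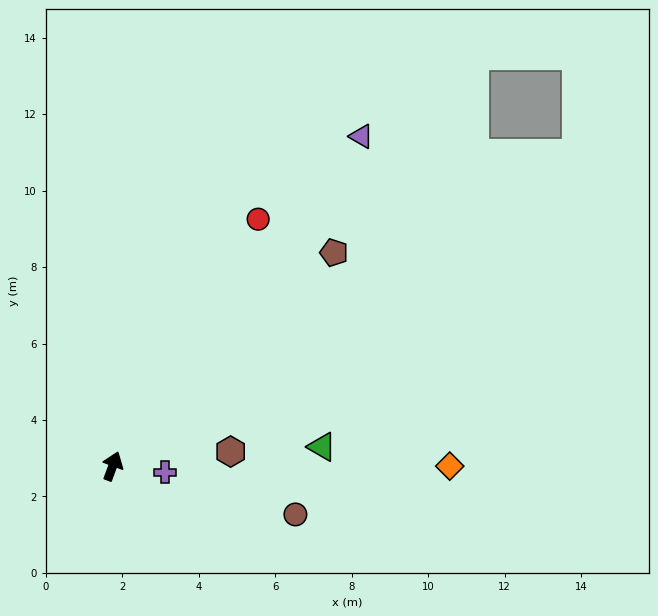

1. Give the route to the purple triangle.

turn right 17°, forward 10.8 m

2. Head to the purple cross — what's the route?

turn right 76°, forward 1.4 m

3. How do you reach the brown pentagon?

turn right 26°, forward 8.0 m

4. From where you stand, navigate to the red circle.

turn right 10°, forward 7.5 m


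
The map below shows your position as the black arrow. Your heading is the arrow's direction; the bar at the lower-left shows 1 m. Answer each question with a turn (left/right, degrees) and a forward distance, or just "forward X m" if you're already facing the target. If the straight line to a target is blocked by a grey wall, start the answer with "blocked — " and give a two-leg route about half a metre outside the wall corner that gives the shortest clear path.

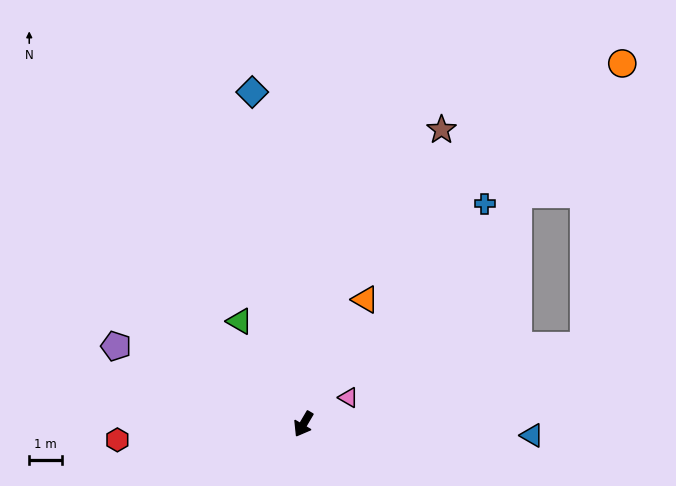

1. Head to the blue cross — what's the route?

turn left 171°, forward 8.6 m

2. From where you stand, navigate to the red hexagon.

turn right 55°, forward 5.6 m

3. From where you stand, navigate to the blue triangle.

turn left 118°, forward 6.9 m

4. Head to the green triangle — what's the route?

turn right 118°, forward 3.6 m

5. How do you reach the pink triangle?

turn left 151°, forward 1.6 m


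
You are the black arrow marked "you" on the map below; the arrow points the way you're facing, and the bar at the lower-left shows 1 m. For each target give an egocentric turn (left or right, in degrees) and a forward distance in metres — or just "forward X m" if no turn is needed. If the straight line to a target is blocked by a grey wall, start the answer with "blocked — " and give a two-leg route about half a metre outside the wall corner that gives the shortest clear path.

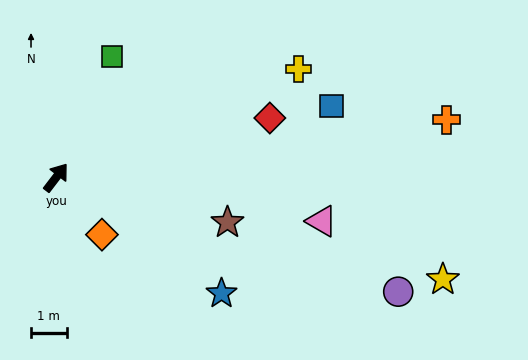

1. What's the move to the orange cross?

turn right 44°, forward 11.0 m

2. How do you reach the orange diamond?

turn right 104°, forward 2.0 m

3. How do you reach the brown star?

turn right 67°, forward 4.9 m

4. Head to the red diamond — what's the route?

turn right 37°, forward 6.2 m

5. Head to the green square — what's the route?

turn left 13°, forward 3.7 m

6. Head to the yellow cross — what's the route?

turn right 28°, forward 7.4 m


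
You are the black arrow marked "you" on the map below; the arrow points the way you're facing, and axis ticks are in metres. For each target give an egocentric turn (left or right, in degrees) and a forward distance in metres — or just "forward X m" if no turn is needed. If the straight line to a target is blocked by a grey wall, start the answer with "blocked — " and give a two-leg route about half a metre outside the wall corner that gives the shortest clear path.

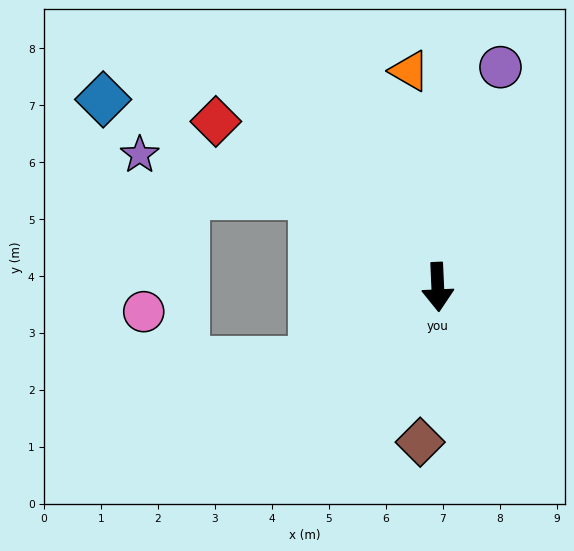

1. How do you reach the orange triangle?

turn right 175°, forward 3.8 m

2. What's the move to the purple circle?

turn left 162°, forward 4.0 m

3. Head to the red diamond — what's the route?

turn right 129°, forward 4.9 m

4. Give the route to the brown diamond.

turn right 9°, forward 2.7 m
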